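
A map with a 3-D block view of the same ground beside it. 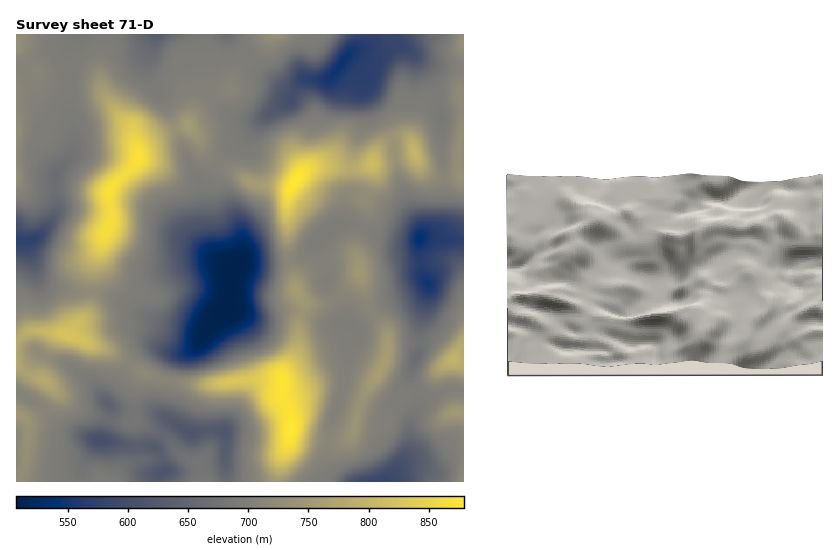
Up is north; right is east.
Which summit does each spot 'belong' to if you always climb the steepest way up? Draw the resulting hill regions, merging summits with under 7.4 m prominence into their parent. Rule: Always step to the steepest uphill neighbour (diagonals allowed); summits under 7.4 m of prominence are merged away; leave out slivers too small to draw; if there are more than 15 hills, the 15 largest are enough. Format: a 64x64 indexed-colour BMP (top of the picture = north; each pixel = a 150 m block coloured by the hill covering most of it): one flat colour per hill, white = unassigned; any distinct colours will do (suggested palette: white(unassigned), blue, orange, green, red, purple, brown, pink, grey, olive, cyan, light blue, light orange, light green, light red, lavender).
<image width="64" height="64" href="data:image/bmp;base64,Qk12CAAAAAAAAHYAAAAoAAAAQAAAAEAAAAABAAQAAAAAAAAIAAATCwAAEwsAABAAAAAAAAAA////ALR3HwAOf/8ALKAsACgn1gC9Z5QAS1aMAMJ34wB/f38AIr28AM++FwDox64AeLv/AIrfmACWmP8A1bDFAO7u7u7gAAAAAAAAAAAAACIiIiIiIiIiREREQAAAAAAA7u7u7uAAAAAAAAAAAAAAIiIiIiIiIiREREREAAAAAADu7u7u7gAAAAAAAAAAAAAiIiIiIiIiRERERERAAAAAAO7u7u7uAAAAAAAAAAAAACIiIiIiIiJEREREREQAAAAA7u7u7u7gAAAAAAAAAAAAIiIiIiIiIkRERERERAAAAADu7u7u7uAAAiIiAAAAAAAiIiIiIiIiREREREREAAAAAO7u7u7u//IiIiIgAAAAACIiIiIiIiIkREREREQAAAAA7u7u7///8iIiIiAAIiICIiIiIiIiIiRERERERAAAAADu7u7////yIiIiIiIiIiIiIiIiIiIiJEREREREAAAAAO7u7/////IiIiIiIiIiIiIiIiIiIiIkRERERERAAAAA7u7//////wAAAAIiIiIiIiIiIiIiIiJEREREREAAAADu7//////wAAAAAiIiIiIiIiIiIiIiIkRERERESZAAAO///////1AAAAACIiIiIiIiIiIiIiIiRERERERJmQAA///////1VQAAAAIiIiIiIiIiIiIiIiIkREREREmZmZlf/////1VVUAAAAiIiIiIiIiIiIiIiIiREREREmZmZmV/////1VVVQAAAAIiIiIiIiIiIiIiIiJERERESZmZmZVf///1VVVVUAAAAiIiIiIiIiIiIiIiIkREREREmZmZlVX/VVVVVVVVAAAAIiIiIiIiIiIiIiIiRERERESZmZmVVVVVVVVVVVVQAABSIiIiIiIiIiIiIiIkRERERJmZmZVVVVVVVVVVVVVVVVVSIiIiIiIiIiIiIiRERERESZmZlVVVVVVVVVVVVVVVVVUiIiIiIiIiIiIiIkRERERJmZmVVVVVVVVVVVVVVVVVUSIiIiIiIiIiIiIkREREREmZmZVVVVVVVVVVVVVVEREREiIiIiIiIiIiIohERERESZmZlVVVVVVVVVVVVRERERESIiIiIiIiIszMiIRERERJmZmVVVVVVVVVVVURERERERESzMzMzMzMzMyIiEREREmZmZVVVVVVVVVVURERERERERzMzMzMzMzMyIiIiERESZmZlVVVVVVVVVEREREREREREczMzMzMzMzIiIiIiEREmZmVVVVRERERERERERERERERzMzMzMzMzIiIiIiIiISZmZVVURERERERERERERERERHMzMzMzMzIiIiIiIiIiJmZlVUREREREREREREREREREczMzMzMzMiIiIiIiIiJmZmVVRERERERERERERERERERzMzMzMzMyIiIiIiIiImZmZVRERERERERERERERERETMzMzPMzMzIiIiIiIiIiZmZlVERERERERERERERERETMzMzMzMzzMiIiIiIiIiJmZmVURERERERERERERERERMzMzMzMzM8iIiIiIiIiImZmZuxERERERERERERERERMzMzMzMzMzOIiIiIiIiqiZmZm7uxEREREREREREREREzMzMzMzMzMziIiIiqqqqgAAALu7ERERERERERERERETMzMzMzMzMzM4iIqqqqqqZgAAu7uxERERERERERERERMzMzMzMzMzMzM6qqqqqqZmYAC7u7sREREREREREREREzMzMzMzMzMzMzqqqqqqpmZgALu7uxERERERERERERETMzMzMzMzMzMzOqqqqqpmZmAAu7u7ERERERERERERERMzMzMzMzMzMzM6qqqqqmZmYAC7u7sREREREREREREREzMzMzMzMzMzMzOqqqqmZmZgALu7uxERERERERERERFzMzMzMzMzMzMzM6qqqqZmZmAAu7u7EREREREREREREXczMzMzMzMzMzMzqqqqpmZmYAC7u7AREREREREREREXdzMzMzMzMzMzMzOqqqqmZmZgALu7AAERERERERERERd3czMzMzMzMzMzM6qqqmZmZmAAuwAAABERERERERERd3dzMzMzMzMzMzMzqqqqZmZmYAAAAAAAERERERERERF3d3czMzMzMzMzMzOqqqpmZmZgAAAAAAAREREREREREXd3d3czMzMzMzMzMzqqqmZmZmAAAAAAABEREREREREXd3d3d3MzMzMzMzMzOqqqZmZmYAAAAAAAERERERERERd3d3d3dzMzMzMzMzM6qqZmZmZgAAAAAAARERERERERd3d3d3d3czMzMzMzMzOqpmZmZmAAAAALuxERERERERF3d3d3IiIiMzMzMzMzM6pmZmZmYAAAC7u7EREREREREXd3d3IiIiIjMzMzMzMzpmZmZmZgALu7u7sREREREREXd3d3IiIiIiIjMzMzMzqmZmZmZgAAu7u7uxEREREREXd3d3IiIiIiIiIzMzMzOmZmZmZmAAC7u7u7ERERERERd3d3ciIiIiIi3TMzMzMzZmZmZmYAALu7u7sRERERERd3d3ciIiIiIi3d0zMzMzNmZmZmZgAAu7u7uxERERERF3d3dyIiIiIt3d3d3d0zNmZmZmZgAAALu7uxEREREREXd3d3IiIiIt3d3d3d3TNmZmZmZgAAAAALu7ERERERERd3d3ciIiIt3d3d3d3d1mZmZmZgAAAAAAC7uxERERERF3d3dyIiIt3d3d3d3d3dZmAGZgAAAAAAAAALERERERERd3d3IiIt3d3d3d3d3d3dAAAAAAAAAAAAAAABERERERF3d3ciIi3d3d3d3d3d3d3QAAAAAAAA"/>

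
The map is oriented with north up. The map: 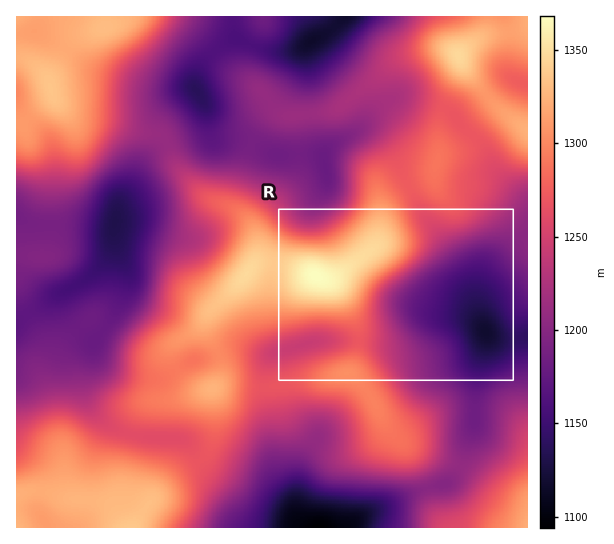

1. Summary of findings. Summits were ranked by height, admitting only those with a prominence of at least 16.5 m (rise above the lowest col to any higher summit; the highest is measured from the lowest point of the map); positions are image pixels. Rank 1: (315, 275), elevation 1368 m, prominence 274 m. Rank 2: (458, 55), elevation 1347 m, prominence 76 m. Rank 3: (51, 90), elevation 1335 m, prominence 125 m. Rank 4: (213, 389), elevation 1325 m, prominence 24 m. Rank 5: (347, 373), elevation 1304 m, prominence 34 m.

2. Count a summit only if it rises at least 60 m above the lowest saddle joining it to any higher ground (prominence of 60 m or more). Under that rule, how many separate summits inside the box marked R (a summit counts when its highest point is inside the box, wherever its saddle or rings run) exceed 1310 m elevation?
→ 1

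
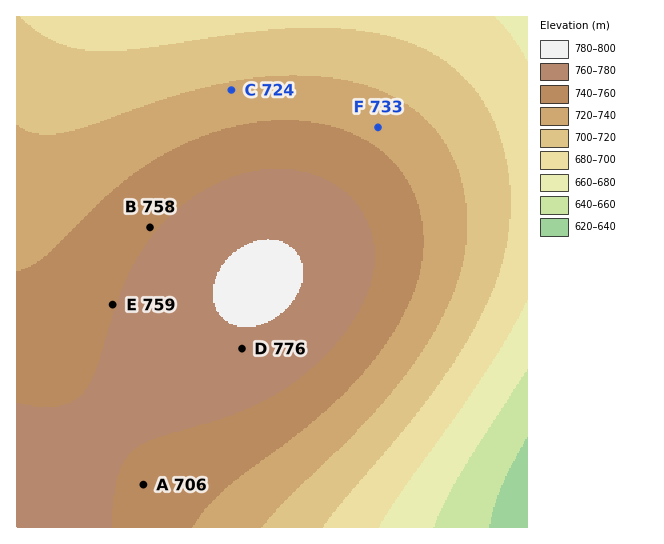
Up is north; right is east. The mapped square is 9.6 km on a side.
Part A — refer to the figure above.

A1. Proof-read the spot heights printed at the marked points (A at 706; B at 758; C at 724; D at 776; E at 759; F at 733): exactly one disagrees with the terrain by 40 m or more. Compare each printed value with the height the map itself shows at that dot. A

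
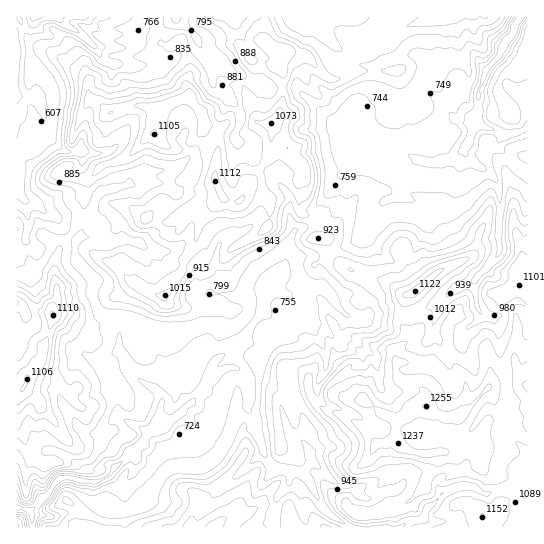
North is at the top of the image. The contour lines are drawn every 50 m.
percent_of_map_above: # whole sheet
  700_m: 92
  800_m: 67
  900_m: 43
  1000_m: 23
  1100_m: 9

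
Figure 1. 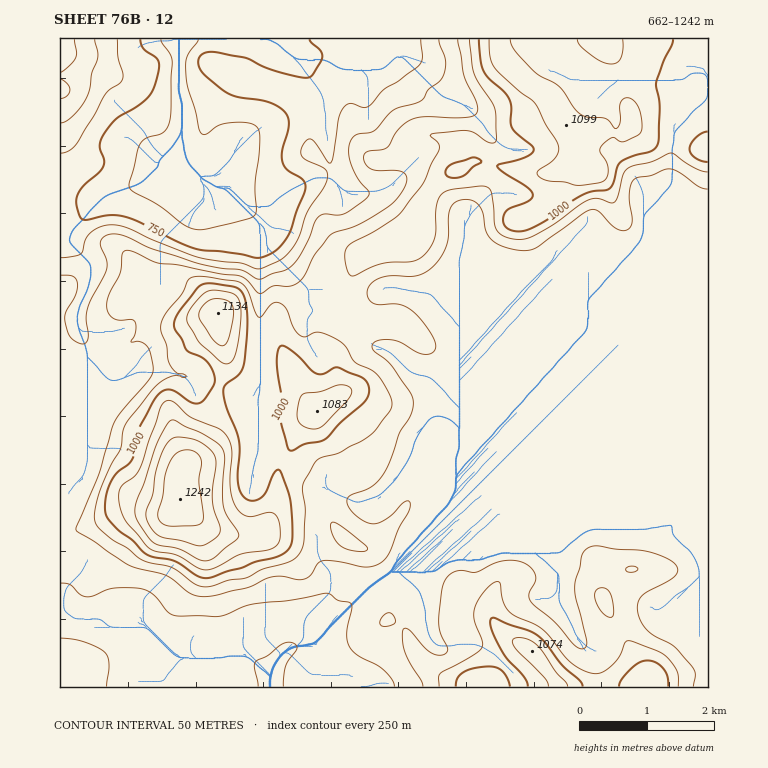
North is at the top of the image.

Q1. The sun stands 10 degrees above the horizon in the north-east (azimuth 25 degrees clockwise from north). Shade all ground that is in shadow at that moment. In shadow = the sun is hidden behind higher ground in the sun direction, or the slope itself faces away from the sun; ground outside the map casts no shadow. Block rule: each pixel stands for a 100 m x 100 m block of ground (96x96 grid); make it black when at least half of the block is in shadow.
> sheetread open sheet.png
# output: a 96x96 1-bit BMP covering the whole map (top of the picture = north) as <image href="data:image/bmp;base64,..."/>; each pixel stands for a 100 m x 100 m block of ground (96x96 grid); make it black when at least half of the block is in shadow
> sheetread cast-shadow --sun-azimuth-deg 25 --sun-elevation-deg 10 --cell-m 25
<image width="96" height="96" href="data:image/bmp;base64,Qk2+BAAAAAAAAD4AAAAoAAAAYAAAAGAAAAABAAEAAAAAAIAEAAATCwAAEwsAAAIAAAAAAAAA////AAAAAAAAAAAAAAAAAA4AAAAAAAAAAAAMAB8AAAAAAAAAAAAIAD4AAAAAAAAAAAAAAD4AAAAAAAAAAAAAAHwAAAAAH4AAAAAAAPAAAAAD/8AAAAAAA+AAAAAD/+AAAAAAA4AAAAAD//gAAAAAAwAAAAAH///AAAAAAAAAAAAH///wAAAAAAAAAAAH///4AAAAAAAAAAAH///8AAAAAAAAAAAH///+AAAAAAAAAAAH////oAAAAAAAAAAH////4HAAAAAAAAAP////wPwAAAAAAAAP////wP4AAAAAAAAf////wP4AAAAAAAAf//w/wPgAAAAAAAAf//g/AOAAAAAAAAAP//AAAAAAAAAAAAAP/+AAAAAAAAAAAAAP/8AAAAAAAAAAAAAH/wAAAAAAAAAAAAAB8AAAAAAAAAAAAAAAAAAAAAAAAAAAAAAAAAAAAAAAAAAAAAAAAAAAAAAAAAAAAAAAAAAAAAAAAAAAAAAAAAAAAAAAAAAAAAAAAAAAAAAAAAAAAAAAAAAAAAAAAAAAAAAAAAAAAAAAAAAAAAAAAAAAAAAAAAAAAAAAAAAADgAAAAAAAAAAAAAAHgAAAAAAAAAAAAAAHgAAAAAAAAAAAAAAHAAAAAAAAAAAAAAAAAAAAAAAAAAAAAAAAAAAAAAAAAAAAAAAAAAAAAAAAAAAAAAAAAAAAAAAAAAAAAAAAAAAAAAAAAAAABwAAAAAAAAAAAAAAD8AAAAAAAAAAAAAAH+AAAAAAAAAAAAAAH+AAAAAAAAAAAAAAH+AAAAAAAAAAAAAAH8AAAAAAAAAAAAAAf8AAAAAAAAAAAAAAf4AAAAAAAAAAAAAAPwAAAAAAAAAAAAAADwAAAAAAAAAAAAAAAgAAAAAAAAAAAAAAAAAAAAAAAAAAAAAAAAAAAAAAAAAAAAAAAAAAAAAAAAAAAAAAAAAAAAAAAAAAAAAAAAAAAHAAAAAAAAAAAAAAAfwAIAAAAAAAAAAAAf4AeAAAAAAAAAAAAf4AfgAAAAAAAAAAAH4A/wAAAAAAAAAAAAAA/4AAAAAAAAAAAAAA/9wAAAAAAAAAAAAAf/4AAAAAAAAAAAAAf/+AAAAAAAAAAAAAf//wAAAAAAAAAAAAQD/wAAAAAAAAAAANwA/wAAAAAAAAAAAfwAfwBgAAAAAAAAA/gAPwDwAAAAAAAAA/D8PgD4AAAAAMDwAfP8Hjj4AAAAAeD8AAfwCHn8AAAAAODwAAAAAH/8AAAAAEDgAAAAAH/8AAAAAAAAAAAAAH/8AAAAAAAAAAACABgAAAAAAAAAAAAHgAAAAAAAAAAAAAAHgAAAAAAAAAAAAAAHAAAAAAAAAAAAAAwGAAAAAAAABAAAAD8GAAAAAAAAfgAAAH+AAAAAAAAD/AAAAH/AAAAAAAADAAAAAH/gAAAAAAAAAAAAAH/gAAAAAAAAAAAAAH/AAAAAAAAAAAAAAH+AAAAAAAAAAAAAAH8AAAAAAAAAAAAAAHwAAAAAAAAAAAAAAHgAAAAAAAAAAAAAAHgAAAAAAAAAAAAAAAAAAAAA="/>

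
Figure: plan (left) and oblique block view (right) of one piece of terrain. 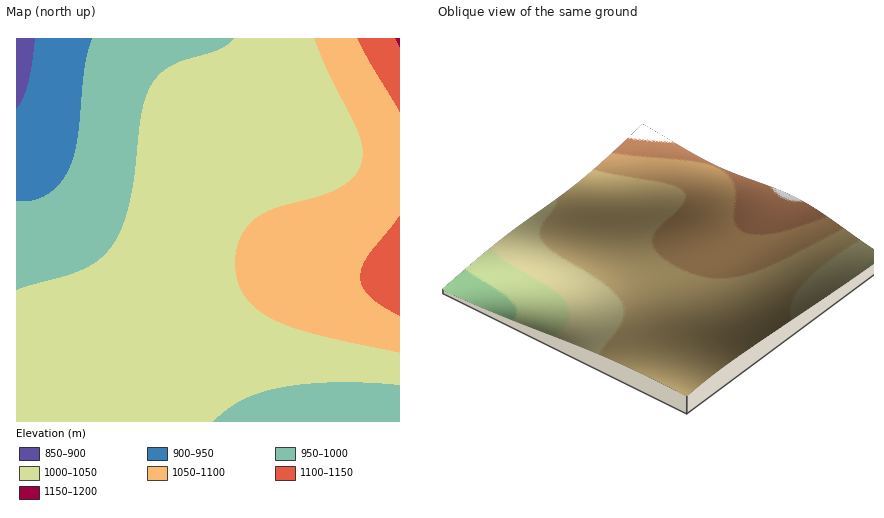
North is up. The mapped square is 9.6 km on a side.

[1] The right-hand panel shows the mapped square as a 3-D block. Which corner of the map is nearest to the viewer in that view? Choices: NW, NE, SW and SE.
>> SW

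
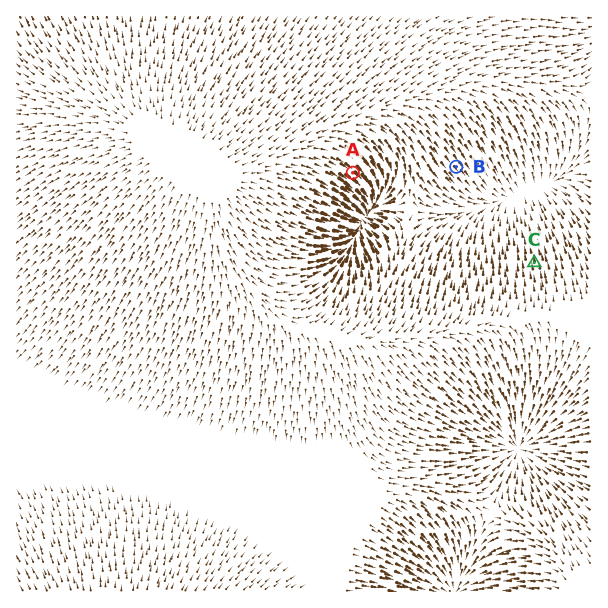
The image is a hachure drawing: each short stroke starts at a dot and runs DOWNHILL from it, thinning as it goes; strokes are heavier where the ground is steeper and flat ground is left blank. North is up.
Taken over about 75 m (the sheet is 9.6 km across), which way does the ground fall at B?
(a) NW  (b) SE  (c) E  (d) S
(b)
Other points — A SE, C N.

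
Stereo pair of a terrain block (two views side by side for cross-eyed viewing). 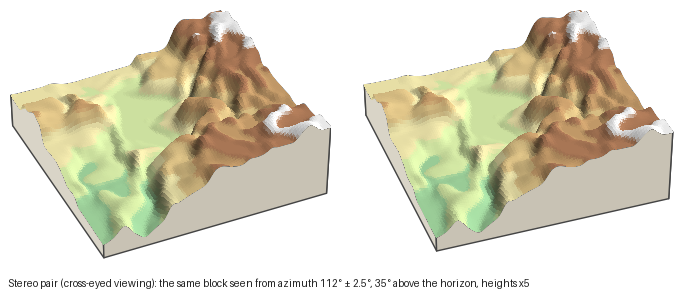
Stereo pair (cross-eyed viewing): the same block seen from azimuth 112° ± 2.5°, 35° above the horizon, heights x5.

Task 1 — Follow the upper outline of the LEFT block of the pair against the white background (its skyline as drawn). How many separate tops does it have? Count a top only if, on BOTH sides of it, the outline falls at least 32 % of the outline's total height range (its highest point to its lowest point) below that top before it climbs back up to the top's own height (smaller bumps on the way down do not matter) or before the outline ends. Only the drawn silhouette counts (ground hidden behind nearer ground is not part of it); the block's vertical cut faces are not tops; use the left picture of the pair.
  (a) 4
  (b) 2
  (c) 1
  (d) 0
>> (c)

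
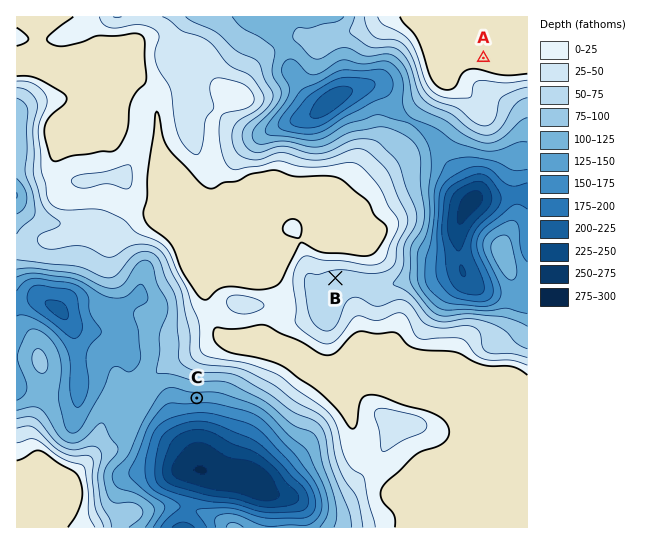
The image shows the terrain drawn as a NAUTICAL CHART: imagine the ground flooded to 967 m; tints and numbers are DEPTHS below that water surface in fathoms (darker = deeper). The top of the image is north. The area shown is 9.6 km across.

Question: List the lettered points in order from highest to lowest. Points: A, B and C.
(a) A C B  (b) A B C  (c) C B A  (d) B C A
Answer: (b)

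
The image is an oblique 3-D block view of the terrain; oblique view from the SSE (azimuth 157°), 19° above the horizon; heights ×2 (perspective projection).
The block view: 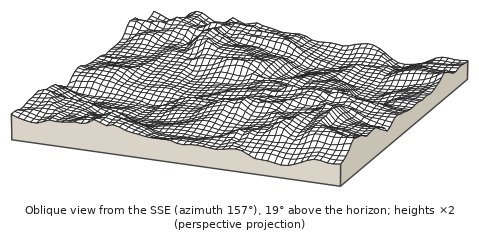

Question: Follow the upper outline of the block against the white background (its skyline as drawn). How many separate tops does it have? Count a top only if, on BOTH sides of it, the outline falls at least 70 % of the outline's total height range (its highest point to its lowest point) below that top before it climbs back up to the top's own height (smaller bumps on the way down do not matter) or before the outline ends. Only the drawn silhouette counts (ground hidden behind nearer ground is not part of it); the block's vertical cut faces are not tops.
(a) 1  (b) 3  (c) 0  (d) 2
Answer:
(c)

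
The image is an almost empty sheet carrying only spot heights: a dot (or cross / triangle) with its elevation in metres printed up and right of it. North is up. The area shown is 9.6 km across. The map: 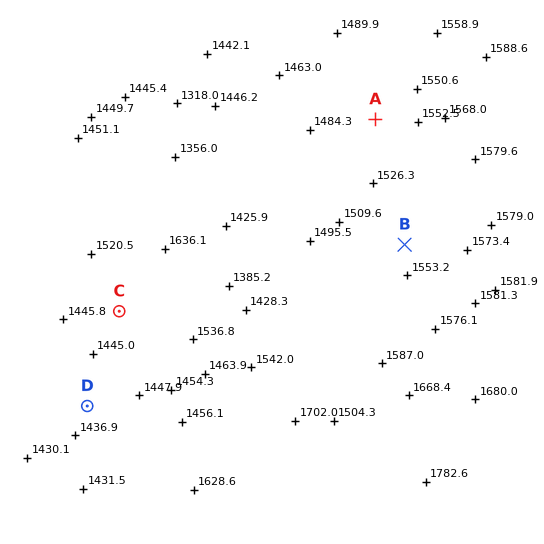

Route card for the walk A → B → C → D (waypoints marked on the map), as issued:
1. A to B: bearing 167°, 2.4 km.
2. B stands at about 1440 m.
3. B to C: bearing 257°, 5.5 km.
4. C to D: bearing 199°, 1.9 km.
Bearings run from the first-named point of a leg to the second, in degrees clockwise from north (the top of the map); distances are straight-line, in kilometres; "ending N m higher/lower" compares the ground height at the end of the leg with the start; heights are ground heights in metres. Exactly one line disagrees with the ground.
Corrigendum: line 2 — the height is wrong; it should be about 1550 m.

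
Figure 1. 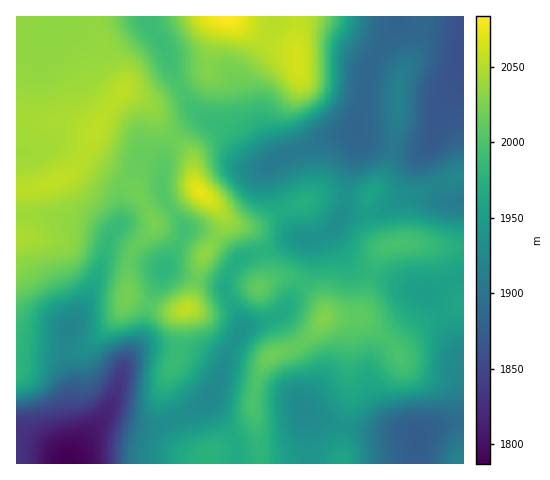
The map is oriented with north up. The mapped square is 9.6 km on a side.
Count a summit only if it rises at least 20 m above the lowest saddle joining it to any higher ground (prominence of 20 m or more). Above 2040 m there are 3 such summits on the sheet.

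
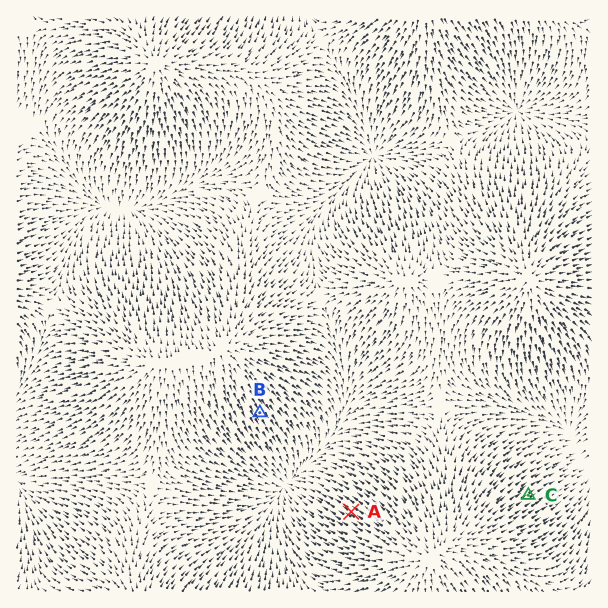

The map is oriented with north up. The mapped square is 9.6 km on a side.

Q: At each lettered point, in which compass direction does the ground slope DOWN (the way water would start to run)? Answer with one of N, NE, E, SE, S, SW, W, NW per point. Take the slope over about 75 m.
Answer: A NW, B SE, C NE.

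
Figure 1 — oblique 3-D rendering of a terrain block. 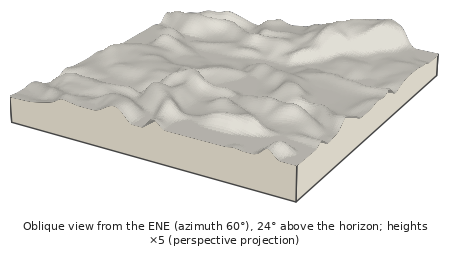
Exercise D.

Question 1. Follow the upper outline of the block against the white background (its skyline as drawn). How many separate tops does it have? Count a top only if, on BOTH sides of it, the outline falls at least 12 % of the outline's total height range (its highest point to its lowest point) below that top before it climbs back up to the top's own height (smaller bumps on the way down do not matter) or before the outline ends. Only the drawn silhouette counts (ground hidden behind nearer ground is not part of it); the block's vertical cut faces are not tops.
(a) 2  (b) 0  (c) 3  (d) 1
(d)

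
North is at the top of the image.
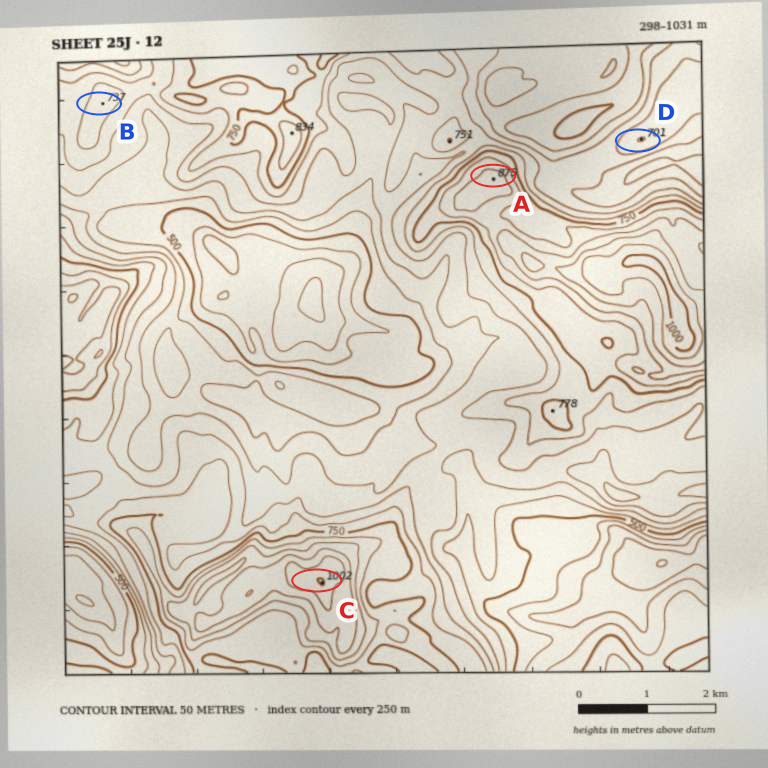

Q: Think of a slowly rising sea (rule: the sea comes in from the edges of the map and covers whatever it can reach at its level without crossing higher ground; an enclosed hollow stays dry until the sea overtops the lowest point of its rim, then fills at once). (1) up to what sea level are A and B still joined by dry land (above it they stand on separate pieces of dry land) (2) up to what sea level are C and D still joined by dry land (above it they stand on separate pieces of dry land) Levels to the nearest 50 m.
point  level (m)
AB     650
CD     600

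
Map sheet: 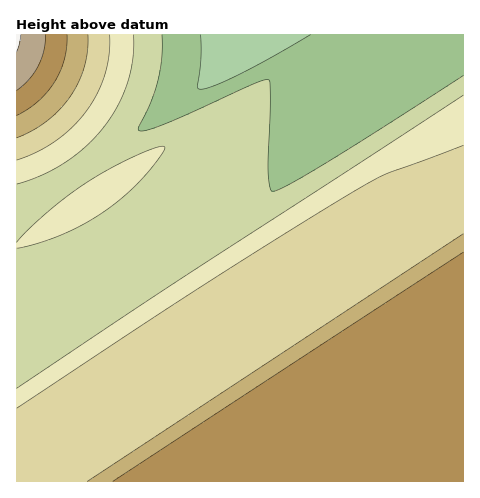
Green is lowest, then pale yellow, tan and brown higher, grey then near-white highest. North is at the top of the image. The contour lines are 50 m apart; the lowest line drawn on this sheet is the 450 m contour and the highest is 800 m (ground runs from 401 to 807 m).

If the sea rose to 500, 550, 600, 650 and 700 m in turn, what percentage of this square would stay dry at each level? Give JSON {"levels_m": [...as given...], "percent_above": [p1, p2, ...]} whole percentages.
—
{"levels_m": [500, 550, 600, 650, 700], "percent_above": [86, 63, 53, 26, 22]}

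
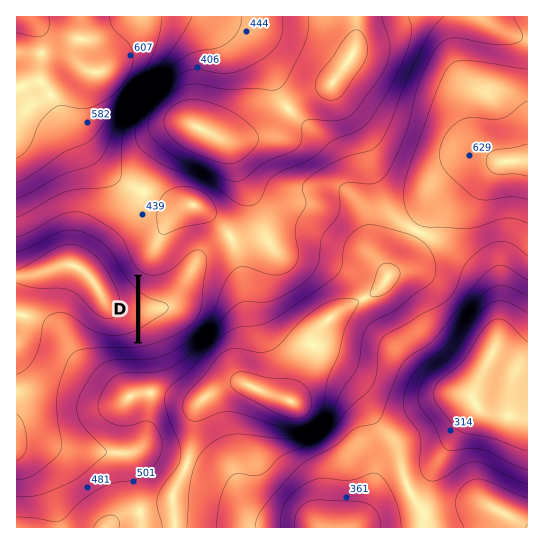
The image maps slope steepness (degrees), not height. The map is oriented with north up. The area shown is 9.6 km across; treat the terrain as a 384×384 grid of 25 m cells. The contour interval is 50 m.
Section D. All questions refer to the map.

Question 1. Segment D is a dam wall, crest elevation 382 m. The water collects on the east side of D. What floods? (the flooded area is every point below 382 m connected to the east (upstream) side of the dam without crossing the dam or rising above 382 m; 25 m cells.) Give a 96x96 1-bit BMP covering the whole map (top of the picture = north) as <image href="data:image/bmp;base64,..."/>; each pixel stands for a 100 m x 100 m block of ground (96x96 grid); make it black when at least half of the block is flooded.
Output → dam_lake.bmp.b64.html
<image width="96" height="96" href="data:image/bmp;base64,Qk2+BAAAAAAAAD4AAAAoAAAAYAAAAGAAAAABAAEAAAAAAIAEAAATCwAAEwsAAAIAAAAAAAAA////AAAAAAAAAAAAAAAAAAAAAAAAAAAAAAAAAAAAAAAAAAAAAAAAAAAAAAAAAAAAAAAAAAAAAAAAAAAAAAAAAAAAAAAAAAAAAAAAAAAAAAAAAAAAAAAAAAAAAAAAAAAAAAAAAAAAAAAAAAAAAAAAAAAAAAAAAAAAAAAAAAAAAAAAAAAAAAAAAAAAAAAAAAAAAAAAAAAAAAAAAAAAAAAAAAAAAAAAAAAAAAAAAAAAAAAAAAAAAAAAAAAAAAAAAAAAAAAAAAAAAAAAAAAAAAAAAAAAAAAAAAAAAAAAAAAAAAAAAAAAAAAAAAAAAAAAAAAAAAAAAAAAAAAAAAAAAAAAAAAAAAAAAAAAAAAAAAAAAAAAAAAAAAAAAAAAAAAAAAAAAAAAAAAAAAAAAAAAAAAAAAAAAAAAAAAAAAAAAAAAAAAAAAAAAAAAAAAAAAAAAAAAAAAAAAAAAAAAAAAAAAAAAAAAAAAAAAAAAAAAAAAAAAAAAAAAAAAAAAAAAAAAAAAAAAAAAAAAAAAAAAAAAAAAAAAAAAAAAAAAAAAAAAAAAAAAAAAAAAAAAAAAAAAAAAGAAAAAAAAAAAAAAAHwAAAAAAAAAAAAAAH8AAAAAAAAAAAAAAH/AAAAAAAAAAAAAAH/gAAAAAAAAAAAAAH/gAAAAAAAAAAAAAH/wAAAAAAAAAAAAAH/wAAAAAAAAAAAAAH/wAAAAAAAAAAAAAH/gAAAAAAAAAAAAAH/gAAAAAAAAAAAAAEPgAAAAAAAAAAAAAABAAAAAAAAAAAAAAAAAAAAAAAAAAAAAAAAAAAAAAAAAAAAAAAAAAAAAAAAAAAAAAAAAAAAAAAAAAAAAAAAAAAAAAAAAAAAAAAAAAAAAAAAAAAAAAAAAAAAAAAAAAAAAAAAAAAAAAAAAAAAAAAAAAAAAAAAAAAAAAAAAAAAAAAAAAAAAAAAAAAAAAAAAAAAAAAAAAAAAAAAAAAAAAAAAAAAAAAAAAAAAAAAAAAAAAAAAAAAAAAAAAAAAAAAAAAAAAAAAAAAAAAAAAAAAAAAAAAAAAAAAAAAAAAAAAAAAAAAAAAAAAAAAAAAAAAAAAAAAAAAAAAAAAAAAAAAAAAAAAAAAAAAAAAAAAAAAAAAAAAAAAAAAAAAAAAAAAAAAAAAAAAAAAAAAAAAAAAAAAAAAAAAAAAAAAAAAAAAAAAAAAAAAAAAAAAAAAAAAAAAAAAAAAAAAAAAAAAAAAAAAAAAAAAAAAAAAAAAAAAAAAAAAAAAAAAAAAAAAAAAAAAAAAAAAAAAAAAAAAAAAAAAAAAAAAAAAAAAAAAAAAAAAAAAAAAAAAAAAAAAAAAAAAAAAAAAAAAAAAAAAAAAAAAAAAAAAAAAAAAAAAAAAAAAAAAAAAAAAAAAAAAAAAAAAAAAAAAAAAAAAAAAAAAAAAAAAAAAAAAAAAAAAAAAAAAAAAAAAAAAAAAAAAAAAAAAAAAAAAAAAAAAAAAAAAAAAAAAAAAAAAAAAAAAAAAAAAAAAAAAAAAAAAAAAAAAAAAAAAAAAAAAAAAAAAAAAAAAAAA="/>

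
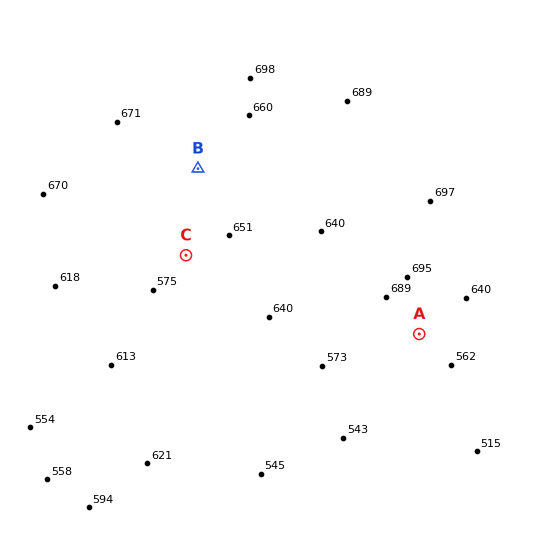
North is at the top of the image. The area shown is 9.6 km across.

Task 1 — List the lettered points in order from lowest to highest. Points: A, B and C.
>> A C B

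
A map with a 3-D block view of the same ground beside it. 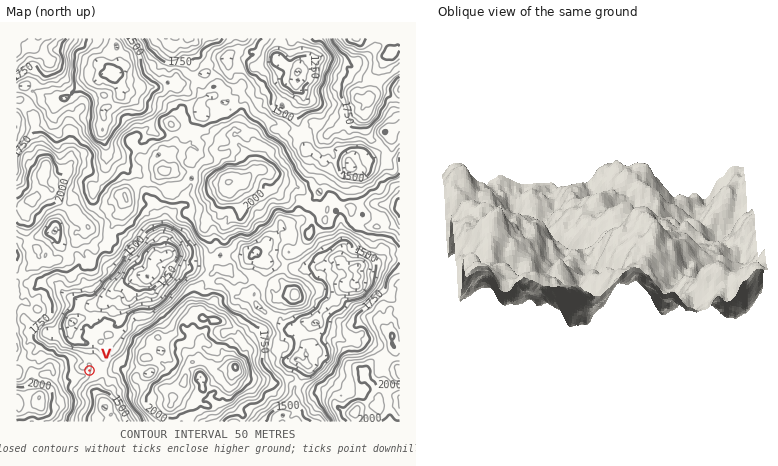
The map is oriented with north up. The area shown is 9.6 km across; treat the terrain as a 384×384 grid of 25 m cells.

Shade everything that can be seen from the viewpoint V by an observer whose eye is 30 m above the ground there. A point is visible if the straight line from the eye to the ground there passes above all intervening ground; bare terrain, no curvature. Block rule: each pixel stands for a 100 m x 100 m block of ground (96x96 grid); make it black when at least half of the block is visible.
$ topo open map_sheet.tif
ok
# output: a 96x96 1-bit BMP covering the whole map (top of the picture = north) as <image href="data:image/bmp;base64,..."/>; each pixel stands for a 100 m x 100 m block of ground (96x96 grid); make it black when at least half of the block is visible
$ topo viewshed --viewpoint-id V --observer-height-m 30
<image width="96" height="96" href="data:image/bmp;base64,Qk2+BAAAAAAAAD4AAAAoAAAAYAAAAGAAAAABAAEAAAAAAIAEAAATCwAAEwsAAAIAAAAAAAAA////AAAAAAAAAB5/wAAAAAAAAAAAAB//gAAAAAAAAAAAAB//gAAAAAAAAAABhhD/hAAAAAAAAAAB3/D/jAAAAAAAAAAD//D/xgAAAAAAAAAD/gD/zAAAAAAAAAAD/AD/8AAAAAAAAAAD+AJ/8AAAAAAAAAAG+AZ8GAAAAAAAAAAAfBf8AAAAAAAAAAAAOf/8AEAAAAAAAAAAf//8AMAAAAAAAAAAf//+AMAAAAAAAAAAf/+fAGAAAAAAAAAAH9/PADAAAAAAAAAAARH/AAAAAAAAAAAAAAH+AAAAAAAAAAAAAAH+AAAAAAAAAAAAAAf/gAAAAAAAAAAAAB//wAAAAAAAAAAAAH/8gAAAAAAAAAAAAD44AAAAAAAAAAAAAPw+AAAAAAAAAAAH4DIcAAAAAAAAAAAP8DAcAAAAAAAAAACH+TAcAAAAAAAAAACH/8AAAAAAAAAAAACD/8AAAAAAAAAAAAAA/8AAAAAAAAAAAAAAR/AAAAAAAAAAAAAA3/gAAAAAAAAAAAAA//wAAAAAAAAAAAAAf/4AACAAAAAAAAAAf/4AAAAAAAAAAAAA//+AAAAAAAAAAAAD///AAAAAAAAAAAAf//ngAAAAAAAAAAAf//ngAAMAAAAAAAAH///wAA+AAAAAAAAAP8/8AB8AAAAAAAAAAY/+AA+AAAAAAAAAA5//AB/AAAAAAAAAA/b/gH+4AAAAAAAAA+T/4/+4AAAAAAAAAfSf//+4AAAAAAAAA/g////74AAAAAAAAHg///9/8AAAAABwAGD///9/wAAAAAD4AAD///9/wAAAAAB8AAH7//5/gAAAAAB+DAH///5nAAAAAAAeCAIvv8//gAAAAAAf8AJ5/8//ABAAAAA/8AH4P8//ADgAAAAP8AHQP///gDAAAAAA8ADgP//+wAAAAAAA8AAAfn/44AAAAAABEAAA/H/wwAAAAAADGAAA/n/wAAAAAAADGAAAf8ewAAAAAAADCAAAf88AAAAAAAAAAAAAfAQAAAAAAAAAAAAAYAAAAAAAAAAAAAAAAAAAAAAAAAAAAAAAAAAAAAAAAAAAAAAAAAAAAAAAAAAAAAAAAAAAAAAAAAAAAAAAAAAAAAAAAAAAAAAAAAAAAAAAAAAAAAAAAAAAAAAAAAAAAAAAAAAAAAAAAAAAAAAAAAAAAAAAAAAAAAAAAAAAAAAAAAAAAAAAAAAAAAAAAAAAAAAAAAAAAAAAAAAAAAAAAAAAAAAAAAAAAAAAAAAAAAAAAAAAAAAAAAAAAAAAAAAAAAAAAAAAAAAAAAAAAAAAAAAAAAAAAAAAAAAAAAAAAAAAAAAAAAAAAAAAAAAAAAAAAAAAAAAAAAAAAAAAAAAAAAAAAAAAAAAAAAAAAAAAAAAAAAAAAAAAAAAAAAAAAAAAAAAAAAAAAAAAAAAAAAAAAAAAAAAAAAAAAAAAAAAAAAAAAAAAAAAAAAAAAAAAAAAAAAAAAAAAAAAAAAAAAAAAAAAAAAAAAAAAAAAAAAAAAAAAAAAAAAAAAAAAAAAAAAAAAAAAAAAAAAAAAAA="/>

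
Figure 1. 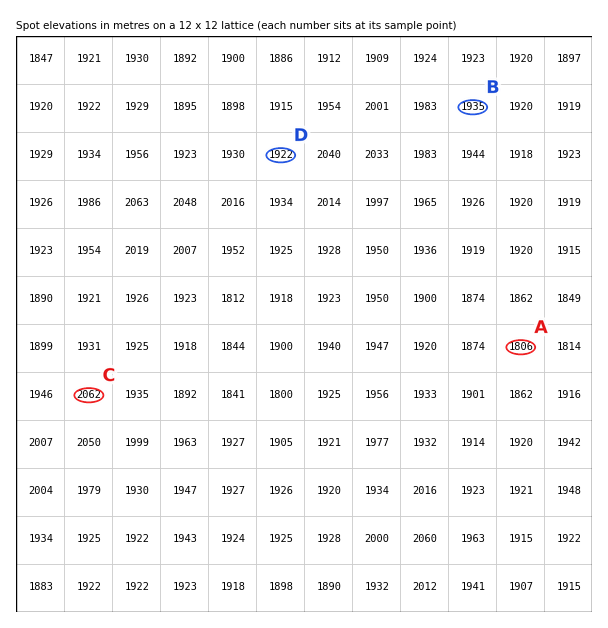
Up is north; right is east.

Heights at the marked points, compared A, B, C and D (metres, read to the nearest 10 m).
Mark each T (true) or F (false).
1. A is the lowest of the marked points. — T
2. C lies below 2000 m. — F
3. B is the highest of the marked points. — F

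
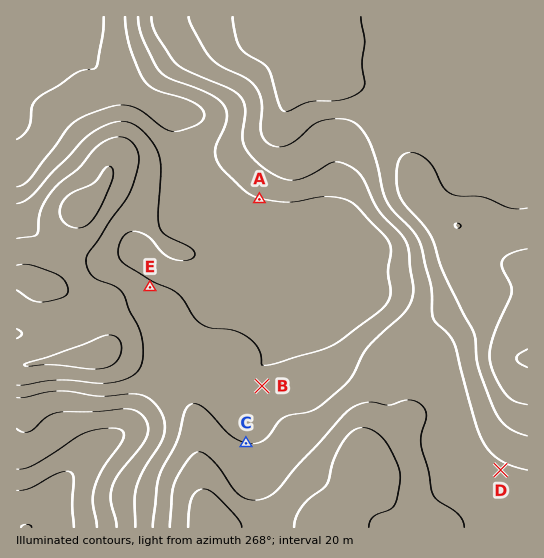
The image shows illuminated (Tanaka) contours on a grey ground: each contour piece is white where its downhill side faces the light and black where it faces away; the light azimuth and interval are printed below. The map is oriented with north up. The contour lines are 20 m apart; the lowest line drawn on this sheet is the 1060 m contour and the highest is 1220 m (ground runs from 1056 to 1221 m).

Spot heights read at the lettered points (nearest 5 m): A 1120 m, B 1125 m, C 1140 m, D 1155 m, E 1125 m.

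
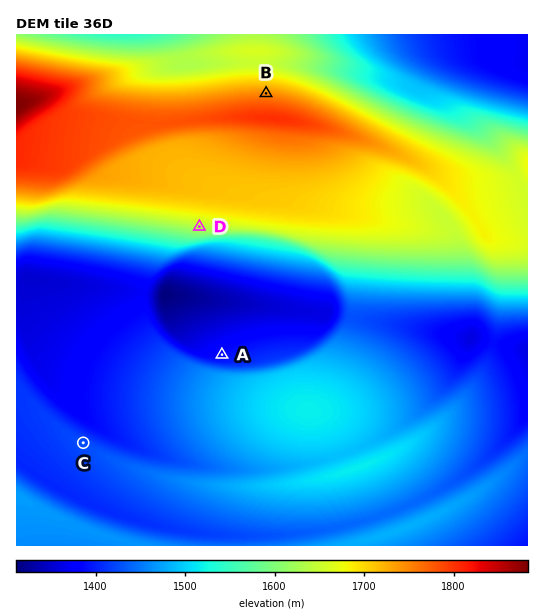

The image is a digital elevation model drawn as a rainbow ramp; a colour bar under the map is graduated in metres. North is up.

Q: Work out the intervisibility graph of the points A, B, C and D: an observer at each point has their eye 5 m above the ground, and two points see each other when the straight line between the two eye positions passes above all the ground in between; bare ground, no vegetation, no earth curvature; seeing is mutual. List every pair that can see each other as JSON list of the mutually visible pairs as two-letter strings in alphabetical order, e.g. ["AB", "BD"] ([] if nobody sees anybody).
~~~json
["AD", "CD"]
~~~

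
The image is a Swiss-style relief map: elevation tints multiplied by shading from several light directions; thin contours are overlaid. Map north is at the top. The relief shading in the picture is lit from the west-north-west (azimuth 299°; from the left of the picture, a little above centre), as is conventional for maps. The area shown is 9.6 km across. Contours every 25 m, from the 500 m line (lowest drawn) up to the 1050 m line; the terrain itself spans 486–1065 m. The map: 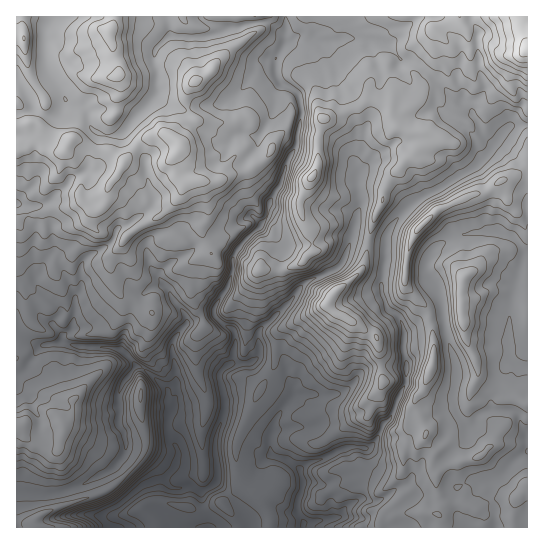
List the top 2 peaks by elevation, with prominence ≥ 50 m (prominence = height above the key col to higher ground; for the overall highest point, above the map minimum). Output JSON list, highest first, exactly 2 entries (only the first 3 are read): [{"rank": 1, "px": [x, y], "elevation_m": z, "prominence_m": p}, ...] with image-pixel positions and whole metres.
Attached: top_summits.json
[{"rank": 1, "px": [109, 30], "elevation_m": 993, "prominence_m": 193}, {"rank": 2, "px": [179, 143], "elevation_m": 972, "prominence_m": 81}]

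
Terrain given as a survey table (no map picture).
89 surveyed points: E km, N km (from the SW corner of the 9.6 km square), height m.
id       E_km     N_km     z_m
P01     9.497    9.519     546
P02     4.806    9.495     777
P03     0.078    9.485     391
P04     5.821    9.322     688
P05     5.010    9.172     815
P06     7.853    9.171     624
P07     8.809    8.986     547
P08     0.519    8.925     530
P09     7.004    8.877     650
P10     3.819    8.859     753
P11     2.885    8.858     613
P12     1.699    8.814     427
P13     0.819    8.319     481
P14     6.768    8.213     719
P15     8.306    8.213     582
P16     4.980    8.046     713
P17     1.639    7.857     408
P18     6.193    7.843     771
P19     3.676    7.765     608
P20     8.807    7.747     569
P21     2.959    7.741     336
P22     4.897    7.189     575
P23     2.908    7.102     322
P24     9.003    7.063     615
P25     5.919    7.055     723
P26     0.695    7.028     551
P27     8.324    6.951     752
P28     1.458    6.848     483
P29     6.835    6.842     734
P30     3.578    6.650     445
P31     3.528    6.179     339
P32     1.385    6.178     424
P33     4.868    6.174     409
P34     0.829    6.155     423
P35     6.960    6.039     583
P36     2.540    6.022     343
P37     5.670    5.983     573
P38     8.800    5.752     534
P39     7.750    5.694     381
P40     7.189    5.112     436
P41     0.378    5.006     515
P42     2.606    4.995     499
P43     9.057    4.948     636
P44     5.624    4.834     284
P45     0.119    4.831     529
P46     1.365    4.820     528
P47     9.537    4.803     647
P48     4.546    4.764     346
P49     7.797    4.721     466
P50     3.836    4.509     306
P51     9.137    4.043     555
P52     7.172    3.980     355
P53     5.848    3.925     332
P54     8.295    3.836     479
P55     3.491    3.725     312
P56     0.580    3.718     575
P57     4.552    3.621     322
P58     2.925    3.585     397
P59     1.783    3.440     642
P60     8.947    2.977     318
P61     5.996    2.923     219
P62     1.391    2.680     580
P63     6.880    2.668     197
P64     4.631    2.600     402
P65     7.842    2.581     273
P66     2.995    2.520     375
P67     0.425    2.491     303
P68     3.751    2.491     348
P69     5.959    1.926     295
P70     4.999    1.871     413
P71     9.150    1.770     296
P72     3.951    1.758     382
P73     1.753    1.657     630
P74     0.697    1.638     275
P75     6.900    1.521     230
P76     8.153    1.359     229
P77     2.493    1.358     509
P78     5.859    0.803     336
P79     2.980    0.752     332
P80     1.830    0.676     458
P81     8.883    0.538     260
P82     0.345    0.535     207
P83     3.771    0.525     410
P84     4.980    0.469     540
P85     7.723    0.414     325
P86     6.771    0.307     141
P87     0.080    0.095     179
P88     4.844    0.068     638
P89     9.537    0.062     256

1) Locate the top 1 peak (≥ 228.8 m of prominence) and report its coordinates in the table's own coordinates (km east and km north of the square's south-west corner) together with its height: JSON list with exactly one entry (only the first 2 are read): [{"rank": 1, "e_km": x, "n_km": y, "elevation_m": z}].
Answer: [{"rank": 1, "e_km": 5.11, "n_km": 9.04, "elevation_m": 838}]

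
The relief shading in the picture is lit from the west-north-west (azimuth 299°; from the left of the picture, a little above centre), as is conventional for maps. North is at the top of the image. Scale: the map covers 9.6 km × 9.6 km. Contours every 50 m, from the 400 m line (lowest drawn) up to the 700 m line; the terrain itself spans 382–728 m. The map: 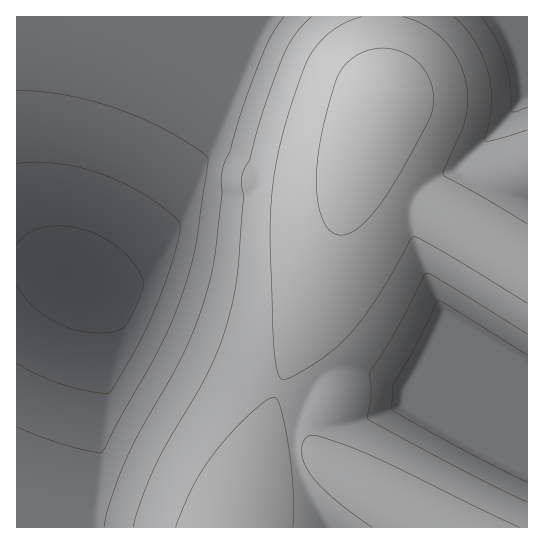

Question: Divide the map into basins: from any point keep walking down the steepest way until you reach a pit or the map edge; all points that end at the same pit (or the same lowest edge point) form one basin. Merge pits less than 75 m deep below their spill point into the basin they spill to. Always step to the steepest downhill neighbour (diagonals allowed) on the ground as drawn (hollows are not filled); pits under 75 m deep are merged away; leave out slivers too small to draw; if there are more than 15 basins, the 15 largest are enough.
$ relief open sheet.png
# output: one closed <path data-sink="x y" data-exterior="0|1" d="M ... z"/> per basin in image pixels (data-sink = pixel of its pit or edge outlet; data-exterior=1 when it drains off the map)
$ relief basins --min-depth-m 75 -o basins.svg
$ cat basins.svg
<path data-sink="78 279" data-exterior="0" d="M382 16l-366 1 1 511 218 0 2-2 14-55 25-78 41-90 34-118 17-50 16-37z"/><path data-sink="406 391" data-exterior="0" d="M365 145l-18 53-30 105-41 90-25 78-15 56 291 1 1-265-77-46-36-17-33-20-13-13-4-8z"/><path data-sink="527 17" data-exterior="1" d="M527 16l-144 0 1 82-19 48 0 13 4 8 13 13 33 20 55 28 56 35 2-1z"/>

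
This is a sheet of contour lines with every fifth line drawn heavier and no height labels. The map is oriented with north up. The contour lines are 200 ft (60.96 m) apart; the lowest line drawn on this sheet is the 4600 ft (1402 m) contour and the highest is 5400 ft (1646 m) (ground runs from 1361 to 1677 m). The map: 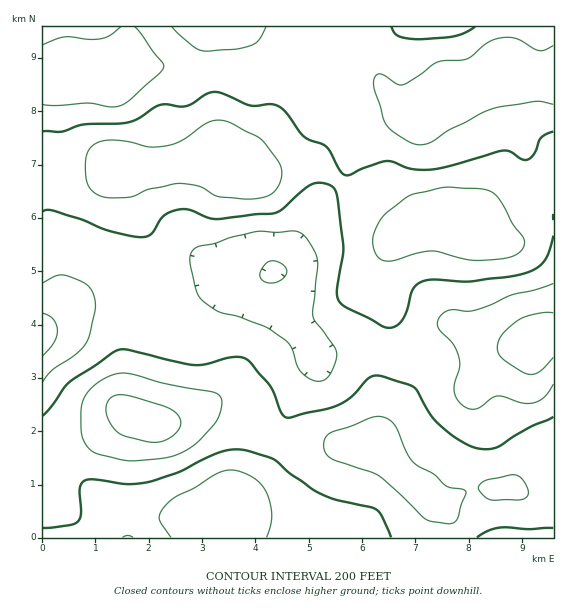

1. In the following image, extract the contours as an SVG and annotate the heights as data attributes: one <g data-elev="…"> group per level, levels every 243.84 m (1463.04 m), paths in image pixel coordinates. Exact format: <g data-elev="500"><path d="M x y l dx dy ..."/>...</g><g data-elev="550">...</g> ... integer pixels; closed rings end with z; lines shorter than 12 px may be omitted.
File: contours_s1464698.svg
<g data-elev="1463.04"><path d="M171 537l-12-18 2-7 5-7 9-8 20-9 20-13 8-4 8-1 10 2 11 5 8 6 6 8 4 10 2 14-1 10-4 12"/><path d="M553 384l-8 12-10 7-12 0-19-6-7-1-5 2-15 11-5 0-7-2-7-7-4-9 1-8 5-16-2-12-5-11-13-13-3-7 3-8 8-6 27 0 16-5 21-10 23-5 18-7"/><path d="M319 381l-10-2-8-7-4-6-4-15-4-7-17-13-8-5-24-9-21-5-18-13-5-9-6-26 0-8 4-7 5-3 16-3 16-6 26-6 20 1 18-1 10 5 9 15 4 10-5 50 0 6 21 30 3 6-2 10-5 12-5 4z"/><path d="M43 283l17-8 7 1 12 4 8 5 4 4 3 8 1 8-5 28-5 11-10 11-23 15-9 12"/><path d="M553 104l-17-3-43 7-44 22-18 12-14 3-15-8-15-12-4-6-10-36 2-7 5-2 17 10 7 0 16-9 16-12 7-2 24-2 20-16 12-5 9-1 8 1 19 11 5 2 5-1 8-4"/><path d="M43 45l22-8 24 2 14-1 8-3 10-8"/><path d="M135 27l28 36 1 4-4 6-29 26-8 6-8 2-26-4-32 3-14-1"/><path d="M266 27l-7 13-7 5-16 4-29 2-7-1-5-3-23-20"/></g>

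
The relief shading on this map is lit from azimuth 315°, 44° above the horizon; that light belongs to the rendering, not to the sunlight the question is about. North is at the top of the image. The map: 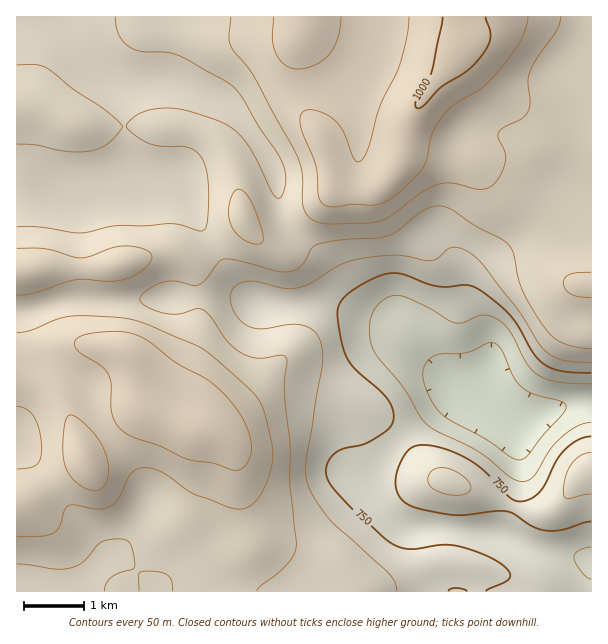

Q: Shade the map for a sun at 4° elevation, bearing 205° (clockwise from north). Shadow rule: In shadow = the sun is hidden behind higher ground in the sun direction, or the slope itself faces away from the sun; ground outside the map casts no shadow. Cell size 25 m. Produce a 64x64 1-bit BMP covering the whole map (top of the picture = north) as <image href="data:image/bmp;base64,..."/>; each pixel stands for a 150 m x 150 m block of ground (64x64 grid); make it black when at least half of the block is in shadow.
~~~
<image width="64" height="64" href="data:image/bmp;base64,Qk0+AgAAAAAAAD4AAAAoAAAAQAAAAEAAAAABAAEAAAAAAAACAAATCwAAEwsAAAIAAAAAAAAA////AAAAAAAAAAAAAAAAAAAAAAAB4AAAAAAAAAPgAAAAAAAAB/AP4AAAAAAP//+AAAAAAD///wAAAAAAP//+AAAAAAB/+BAAAAAAAP/wAAAAAAAB/+AAAAAAAAH/wAPA4AAAA/+AD8DgAAAD/4A/wOAAAAP+Af/AQEAAA/gD/+AA4AAP8Af/5wHAAD8AD//vAcAAfwAP//8BwAB/AA///wAAAP8AH//3AAAB/wA//+MAAAP/AP//wQAAA/8D//+AAAAH/gf//wAAAB/+D///AAAAf/wf//4AAAH//B/+HAAAD/////gAAID/////4AAA///////AAAD//////gAAAA/////wAAAAB////+AAAAAA///+AAAAAAAH//AAAAAAAAHggAAAAAD4AAAAAAAAA//8AAAAAAAA//8AAAAAAAD///AMAAAAAP//8BwAAAAAf//wPAAAAAB//+A8AAAAAD//wHwAAAAAH4eAfAAAAAAOAAB4AAAAAAAAAHgAAAAAAAAAeAAAAAAAAAB4AAAAAAAAAPAAAAAAAAAAwAAAAAAAAAGAAAAAAAAAAwAAAAAAA8AAAAAAAAAHwAAAAAAAAA/AAAAAAAAAB8AAAAAAAAABAAAAAAAAAAAAAAAAAAAAAAAAAAAAAAAAAAAAAAAAAAAAAAAAAAAAAAAAAAAAAAAAAAAAAAAAAA=="/>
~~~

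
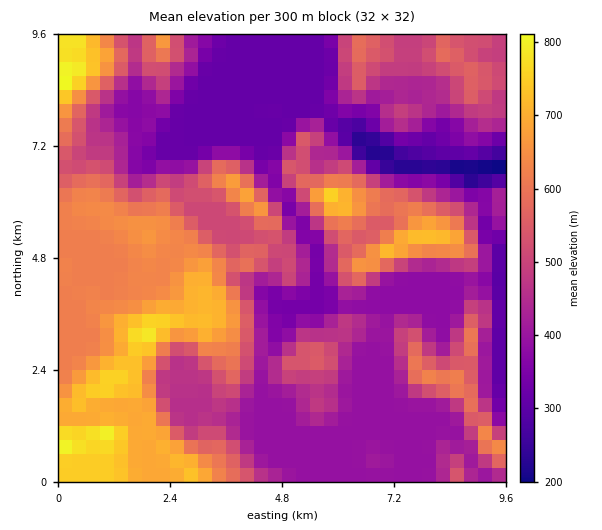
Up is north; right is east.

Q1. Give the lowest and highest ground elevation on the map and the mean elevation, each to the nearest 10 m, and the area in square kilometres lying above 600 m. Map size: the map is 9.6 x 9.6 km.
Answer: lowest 160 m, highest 840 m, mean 490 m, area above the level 25.1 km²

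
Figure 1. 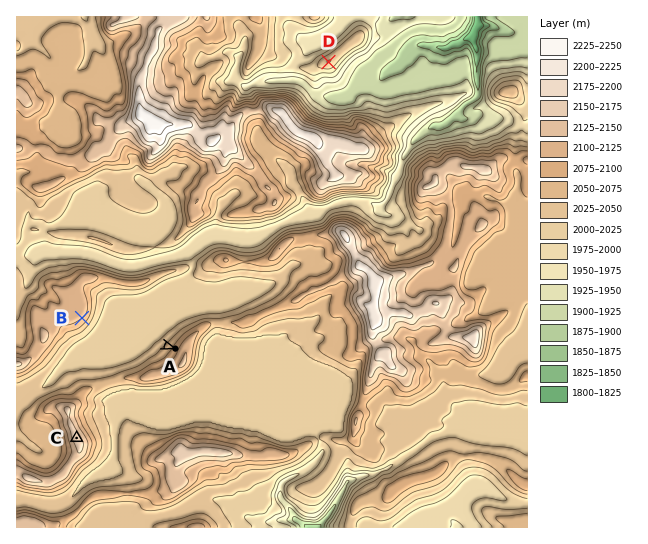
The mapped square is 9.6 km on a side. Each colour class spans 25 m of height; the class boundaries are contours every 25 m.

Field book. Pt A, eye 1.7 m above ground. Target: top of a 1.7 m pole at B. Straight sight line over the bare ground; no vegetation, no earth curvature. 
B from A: seen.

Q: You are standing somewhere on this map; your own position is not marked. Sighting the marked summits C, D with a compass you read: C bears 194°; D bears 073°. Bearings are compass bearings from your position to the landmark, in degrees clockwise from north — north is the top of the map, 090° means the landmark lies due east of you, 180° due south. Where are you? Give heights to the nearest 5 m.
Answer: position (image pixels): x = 157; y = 114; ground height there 2220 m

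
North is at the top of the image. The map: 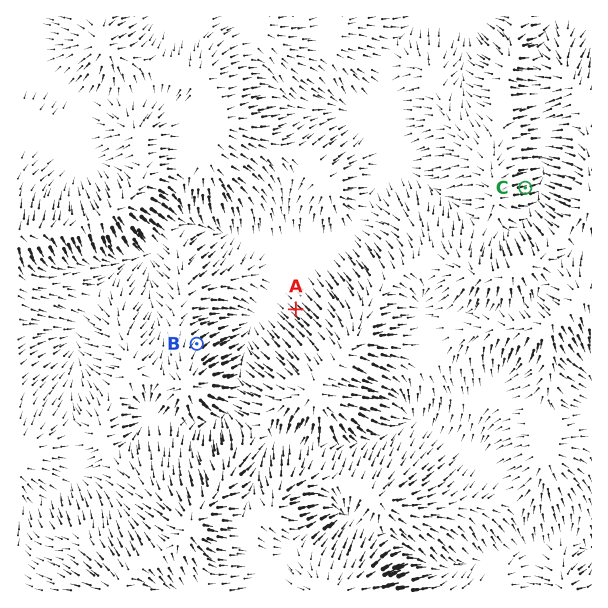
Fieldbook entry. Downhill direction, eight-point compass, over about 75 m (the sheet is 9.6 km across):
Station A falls NW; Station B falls NE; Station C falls E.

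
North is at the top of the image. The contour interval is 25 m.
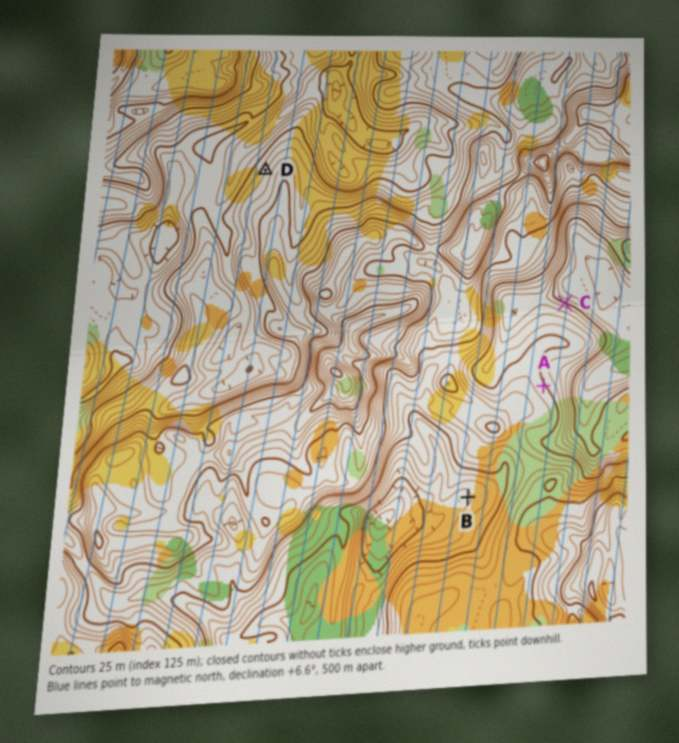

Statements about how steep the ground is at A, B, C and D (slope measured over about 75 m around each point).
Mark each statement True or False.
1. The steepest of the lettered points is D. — False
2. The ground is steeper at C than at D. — True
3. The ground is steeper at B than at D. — False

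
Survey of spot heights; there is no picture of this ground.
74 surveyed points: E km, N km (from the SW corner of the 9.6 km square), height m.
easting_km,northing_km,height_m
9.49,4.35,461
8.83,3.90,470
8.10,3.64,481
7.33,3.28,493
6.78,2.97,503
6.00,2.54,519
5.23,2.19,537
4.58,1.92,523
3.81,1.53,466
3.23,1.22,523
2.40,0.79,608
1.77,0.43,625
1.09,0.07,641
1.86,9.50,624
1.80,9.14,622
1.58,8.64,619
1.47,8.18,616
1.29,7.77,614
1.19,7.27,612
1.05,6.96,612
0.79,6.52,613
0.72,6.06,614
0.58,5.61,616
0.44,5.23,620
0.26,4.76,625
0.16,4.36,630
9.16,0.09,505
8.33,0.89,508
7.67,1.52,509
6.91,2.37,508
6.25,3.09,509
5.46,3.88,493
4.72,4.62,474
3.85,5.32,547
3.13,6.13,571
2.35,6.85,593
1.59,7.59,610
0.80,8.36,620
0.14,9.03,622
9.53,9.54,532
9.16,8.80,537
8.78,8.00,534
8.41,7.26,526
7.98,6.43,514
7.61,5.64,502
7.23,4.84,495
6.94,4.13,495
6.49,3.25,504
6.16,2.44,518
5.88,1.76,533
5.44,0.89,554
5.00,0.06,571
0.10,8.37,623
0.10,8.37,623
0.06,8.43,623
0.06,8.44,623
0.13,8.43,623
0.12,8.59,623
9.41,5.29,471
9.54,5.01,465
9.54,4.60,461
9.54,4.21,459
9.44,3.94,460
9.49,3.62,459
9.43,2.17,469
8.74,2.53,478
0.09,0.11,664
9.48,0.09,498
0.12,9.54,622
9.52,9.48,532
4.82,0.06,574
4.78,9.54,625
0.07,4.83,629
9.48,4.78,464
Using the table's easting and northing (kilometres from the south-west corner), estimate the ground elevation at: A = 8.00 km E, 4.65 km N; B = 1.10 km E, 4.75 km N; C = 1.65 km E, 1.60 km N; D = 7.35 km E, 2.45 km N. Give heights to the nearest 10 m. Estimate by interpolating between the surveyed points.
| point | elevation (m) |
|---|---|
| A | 480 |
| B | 610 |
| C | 620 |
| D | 500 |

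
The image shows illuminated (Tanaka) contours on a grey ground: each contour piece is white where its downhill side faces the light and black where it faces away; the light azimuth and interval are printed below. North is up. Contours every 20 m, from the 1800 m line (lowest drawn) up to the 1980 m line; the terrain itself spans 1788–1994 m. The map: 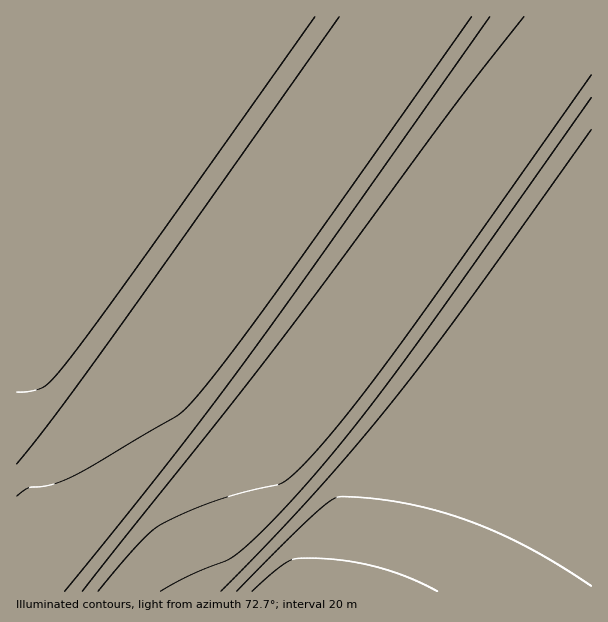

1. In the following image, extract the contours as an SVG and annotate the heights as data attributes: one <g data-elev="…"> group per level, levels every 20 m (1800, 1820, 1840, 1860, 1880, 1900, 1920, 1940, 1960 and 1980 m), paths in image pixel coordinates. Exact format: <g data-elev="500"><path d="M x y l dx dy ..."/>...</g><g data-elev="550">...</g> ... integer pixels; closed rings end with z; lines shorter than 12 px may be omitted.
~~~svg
<g data-elev="1800"><path d="M315 17l-174 244-76 104-14 16-7 6-12 4-15 1"/></g><g data-elev="1820"><path d="M339 17l-236 333-50 69-36 45"/></g><g data-elev="1840"><path d="M472 17l-205 288-49 66-29 34-13 12-96 56-27 11-24 4-12 8"/></g><g data-elev="1860"><path d="M490 17l-174 246-79 109-73 96-99 123"/></g><g data-elev="1880"><path d="M524 17l-69 88-183 246-190 240"/></g><g data-elev="1900"><path d="M591 75l-199 281-48 62-38 44-15 14-10 8-36 8-29 9-30 11-27 13-22 21-39 45"/></g><g data-elev="1920"><path d="M591 98l-186 262-49 65-45 54-44 47-31 29-11 6-37 15-28 15"/></g><g data-elev="1940"><path d="M591 130l-129 181-73 94-78 92-90 94"/></g><g data-elev="1960"><path d="M591 586l-33-22-31-17-30-15-30-12-30-9-32-8-31-4-32-2-10 3-17 13-78 78"/></g><g data-elev="1980"><path d="M437 591l-30-14-32-10-33-7-33-2-13 1-9 3-15 11-20 18"/></g>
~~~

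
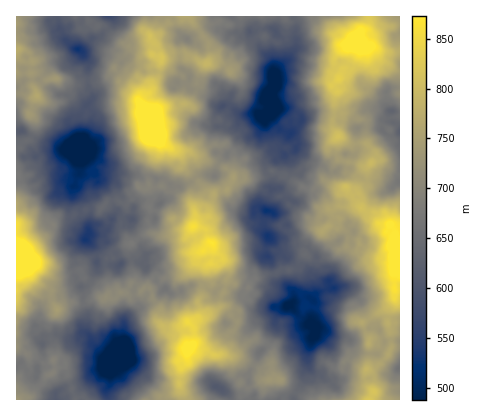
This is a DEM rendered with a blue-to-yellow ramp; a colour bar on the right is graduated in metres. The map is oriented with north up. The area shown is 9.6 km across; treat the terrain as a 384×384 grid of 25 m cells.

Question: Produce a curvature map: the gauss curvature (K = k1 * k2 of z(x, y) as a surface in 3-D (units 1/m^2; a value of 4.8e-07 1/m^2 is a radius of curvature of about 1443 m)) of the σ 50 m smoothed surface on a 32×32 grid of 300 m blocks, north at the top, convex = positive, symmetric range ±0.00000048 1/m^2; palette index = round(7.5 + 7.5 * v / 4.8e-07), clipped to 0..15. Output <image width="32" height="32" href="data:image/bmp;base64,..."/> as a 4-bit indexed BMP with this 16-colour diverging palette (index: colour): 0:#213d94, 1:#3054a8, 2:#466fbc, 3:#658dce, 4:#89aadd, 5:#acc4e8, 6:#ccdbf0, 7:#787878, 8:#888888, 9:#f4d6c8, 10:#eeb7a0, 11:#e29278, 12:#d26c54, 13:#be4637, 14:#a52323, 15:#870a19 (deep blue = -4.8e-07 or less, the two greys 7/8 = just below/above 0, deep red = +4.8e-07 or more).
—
<image width="32" height="32" href="data:image/bmp;base64,Qk12AgAAAAAAAHYAAAAoAAAAIAAAACAAAAABAAQAAAAAAAACAAATCwAAEwsAABAAAAAAAAAAlD0hAKhUMAC8b0YAzo1lAN2qiQDoxKwA8NvMAHh4eACIiIgAyNb0AKC37gB4kuIAVGzSADdGvgAjI6UAGQqHAGladm+UWDg3fTiHRHfYiKh4RkVliHhGL/mEufN3mVFnWZepbIdEuGrDZXV3R1eefZZaqG9finmQiZW7eA9HcmpYpZVnz4ZL91h0aZfliW53eGR5V2Z4ZUW3aKk3qtBUZ1s6aYWJb2jnn3VlxKmP84Wkf2RrdhWXZHaCT/RlKIVVqlVzbWdimZqkp5d2p0lHjjV2iliIhrigZYZm6XPq9HaJhVl1tsNneHVHUHZ4qHaE/qUqdfCHaJeesfuidYSGiKiLZ1c6iqeohmk0eGmGaWpnKJ+oiidIRsfTz1Zfdmtiqph6tVtqUvZWdzV2mmjHm7caFWh5ZMlIqUuvFXh2coWH2pZaWGmn5ih9iD6JR3V1Vme5hmbGhzaGSDp6N792q1qJZollV3c19J8VWWl2NHdXZZZ2hXl5eBZmanZjho2VtluKlnZleGiYW1eKSzuW9URZzo54/wmIPziXhbjlGWbwdlpUhox7h7Rpc3VcmfCmf3eHWIjJd4I3GPeb80VodFB4Z1SIeYD5+jcoonNWh39fmlebeKSYUUan2JeImISYdA8lNlZo6nH4fCeFubbkxXcqV1mYkDmZhdivV5dWOIdpmFyGaHzhWpZ5JVVnOXhnh2lvGJd1Z5hnhFd4usx6lneHanNQ64uziGuZWIZ3mEtmuIaUmcZFh2knWZZTpaN5"/>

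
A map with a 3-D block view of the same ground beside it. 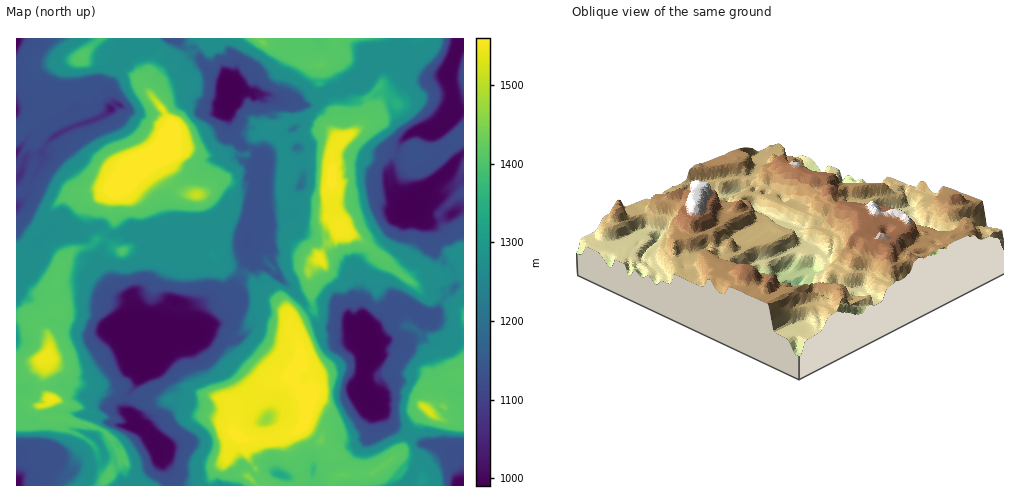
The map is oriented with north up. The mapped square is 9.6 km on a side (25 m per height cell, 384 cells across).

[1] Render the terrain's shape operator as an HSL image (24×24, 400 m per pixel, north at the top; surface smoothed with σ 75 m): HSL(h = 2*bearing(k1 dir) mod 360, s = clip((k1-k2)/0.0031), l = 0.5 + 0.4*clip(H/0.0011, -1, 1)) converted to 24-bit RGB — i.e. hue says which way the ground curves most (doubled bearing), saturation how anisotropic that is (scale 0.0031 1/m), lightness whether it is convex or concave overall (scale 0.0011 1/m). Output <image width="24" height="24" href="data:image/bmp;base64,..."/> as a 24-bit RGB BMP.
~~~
<image width="24" height="24" href="data:image/bmp;base64,Qk32BgAAAAAAADYAAAAoAAAAGAAAABgAAAABABgAAAAAAMAGAAATCwAAEwsAAAAAAAAAAAAAHL8sb4J2Mmc9pmAy74214jl+PeR5HCStfB6X0zqS8WORJuSuieTOXKU8iSkfc51hkXB3mn2YpZDO0LXeQ7iASaGc2+CmQw5ceZWfgH54XClDbbBDIIc38/rRfp7EHA4pkR4vMWjbpWDQ+LXEfNIgWFofRpsuhn5fco91dsiJK3XS0ZPh8tnhKKLd1SqmiVyhZWkUT0oULbMqIeETLP/l0/jqpyR+RQ8xTsMZOT8OZWMj4O+pbm/Du6bqz57jKr4wSpOEudmJEUBUIWYp7XxfZQAAMB0HZVkVo5XgUnbokNXfFf/idf9UPhcDKwgPQNZapybKi4Lme9/tn7FksaVZFkYvpnhX8ci7JHZ6nOeiJByCURl/nxZP4meGy/T5nrDkSFiY8s79RcT+GCHYrnUdqA6sfbjnWlTlo83lJjmqcKXsvZXEkX2JcGayVluH6OKjiOaJMGxJUh9RJyJHV52j5fvQxTdqgG2Je1ZibYcEiXIpQ47Zs+DSQpjeClbMgkLZylE+Y77cMrk1xjqt3ZTBi32MzVBoTZ0+7M2tPSxlGzhXqi/HILGQ471yk3+FhnqCaS/Q7d7mVrXRZ+CksCh/bstGDBAoo24hUNs/bDTRsiqxJatxuKpO3Z67OWK+iuSZpOnW2a3qFRZ/JX+7I7HLmuJyiknUz4/Xz7Uq6fF/2p9COZJ5NN3VzDUwNCdUO5eEvZteM14mwCJUOqMoIZckrzpKxqlx0PSvUSIwYEAbfERyITBM1MRgJ549u2pnGT8ltNSSccI725Bij2syHjANx00uYDEoK24fb7o8gI1hEzod0cg6t8tKJTds6eeyu+d2iRltOCKMc1BVnh1me9KcPcWYfyJyriSO3KCqkXt9y86fzFyxhy3YLaizpEvAS8xKdnVKbS4wb9S8YZWJ2oglHUR+2/nSnwBMcsY8ixSGMBqrTeVQeX5VbCIYEIppO+C3KJFpz5ijx9CTwDGPIltgyi09HV5s13p6ikElK7YsX3ooSHA3R96xN+eylAAR/n0t0jVQG4vEJEeW6qSVVBVBx/7oaWC3HHovW4FuIsQ45MipMj9s1WLAyC2MQFXXPJrWp7nXqqDWmZ3WhtziGaqJowswhhiI79avseiGJ2+Ngzdk1zcjzP/1ti2qeX3Dn2G3nH2jLnJy8s+/xVvpPVeNzcn8L2DPfoKMf3+Efn6Eh5CBntNIVkhvKSZrTtubitrg+2mBkhoZIcqpt/bfgDPaWsLaQAxf3r/m4j+Nl4VuXHY9W1EhwS0fVXILblgxeH5ufX96f4B7g4N62qBDTGB0KCpltth+hCkctjBA2fLqgu/fQZycNSaI1iWH0zDORZEqIYqI5oyWWycj2Ztbpnsg3JI2IcgnIM9WkYwinZwnK4El2ryYJUZmMyhiydSXIiZq4uKpmeGDqMFUXiUtPh8icGdHheUjGlwKSLGJJVio8tL5ST2i647s7r7EUM6BMXJaYVzB2tb13KLsHsolKDiBMyt2wd6VFR5z69Kdstw1jsddjCHBVDlta31gPnV143/dspRSJWpxn9dluEffPHXV9cLd5XKxUaQ2H4g1UXg0eKLG6c/0Lyh9KDJy6NetCBIr8+zExduSfzBThxdTvSmX4K1cEm8sMac00LhTUn9oHpZJQivBdsnXW6DT9NX29rr6is3lILeMHsJl2JZFnR+jGxw8xuWTJRR26u2j3KlEykYsKSCXRbjKjoeT4aXTAE5BULi2TK1sQaFvJItOPatQrlKcfUkqy09a662RlNzEJF+lbRVQ7C9zN7bTedNaMhZoaudt+9DswVXkWYMuAFEZKvIMWhS/9LjszIOIlX+QTV2wVqErGoEeHGpVnzwwYLwm5vnShTalpRyxbxOpfeG0jHvTsoLoE1Hm4emUf4ot0EOH7tPkwlPXG34tGGIyGH5JtdJ8gn99hHx+iHuOwVt9Kwgod5s1vf+6dWEXsx0XHI9MHU9Pt+kwdz0WUEkUXkcJM7Ilx0S5u3zKxIyBj3zK5MDrOnHWFhI+rcKTe01PeV8oU2QiT0IhGSqFvuzItc9ufimp4N68XiSsKiJQqzQUzDgkMoK3lrsxlsAvK2EjKVUs6MiKfERuls8oviNaQBGCyKeSnUvbvpfx7trxQZblSbXGR9tT2Y9kj0CJ2L0xsAsDFCt8nYgfqawpPa3XmdjXr5zE4KHRMHODeItQg29y236KN40lBz9h2pFxLoJwVnjU7H1/6A9fT3hdcYRqftGmWxy03guE36yWaxJoTZDHrezlhKGvfoV/gnN2yqyBSxYqTm4pWX1YlHVz8NrSASAy"/>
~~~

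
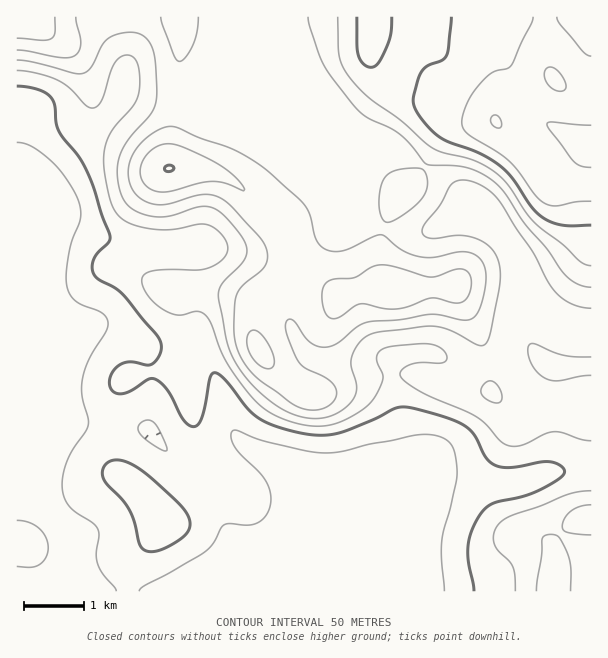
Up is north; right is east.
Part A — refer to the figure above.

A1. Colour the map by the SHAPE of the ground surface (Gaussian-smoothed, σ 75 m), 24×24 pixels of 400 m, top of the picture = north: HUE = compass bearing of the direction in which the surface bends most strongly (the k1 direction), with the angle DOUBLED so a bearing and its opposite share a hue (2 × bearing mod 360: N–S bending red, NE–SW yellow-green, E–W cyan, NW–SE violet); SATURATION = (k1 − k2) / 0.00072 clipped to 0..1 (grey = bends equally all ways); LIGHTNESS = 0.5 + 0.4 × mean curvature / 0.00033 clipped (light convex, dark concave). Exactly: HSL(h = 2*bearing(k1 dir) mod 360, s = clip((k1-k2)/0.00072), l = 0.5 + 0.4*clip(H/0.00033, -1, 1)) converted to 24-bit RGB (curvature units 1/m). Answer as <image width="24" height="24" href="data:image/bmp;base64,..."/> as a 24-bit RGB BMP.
<image width="24" height="24" href="data:image/bmp;base64,Qk32BgAAAAAAADYAAAAoAAAAGAAAABgAAAABABgAAAAAAMAGAAATCwAAEwsAAAAAAAAAAAAAi4xueYVwbGd5hlxnqntEjo40T3Y7YH1bdH91fX9+f4B+f4CAgH+Af3+Af3+Af3+AenmAV016f1d/sLJlRF1slbt0z8KWWleAhZWLeoqTXF2IamKcwXi504iSd5xZPYtRUodzdX1xeoN2fX9+gH5+gIB+fn9+f4B/d3eBSkaCbGGgvIqKg1p9Qr9Cwbx7flp+kJCgkmiQdllsV2VTblNe0qibyMfceaPSUDyBhYdQWZJicn5/gH58f4J9fYB/foGAdnqBS2CFT3qcnpLExL7prbbhvmiyqmB/imlpkFB9mlp7emBxV4+AoeWtrdXMrx6sni12lNGcUJ+1ZGmEf4OBf4OBfYB/foF9eXt+XG58S4N5PsVOO8BmkWG5tYfe29f0dWt6a1yNnHKtmoy4k9nLk9yofzhjdBtnsODMqM3VhEOgdmeDg4R7gX56gX59gIF+en5/Z3KAWnR6q5wtSlkLFy0GPl8PfIoJcXmAW3OHaYifnsCzl8mdlk1WXhdCaLVGcNRmdzlDdzg8d10+fnQxan85aH5VfIJndn5uY2NybERwxkdQyJNiPoY+PGMsmJozeH9+Y39+V35hq7Q+mo4vWSg5izJmreuBO3pKZBgxaR0KUikBg4cAPI0HJGQbS346b25FUTspNi4gmp5F0d23go3FVWzClKG4fX9/bW18eVF6wXFGrp1DLz5PVZCj4PG5LhRPdQZQ0jVw2MDv1u/1sN7zQrPcOmaUdzZjo0WdW5jGfN+5oOOvXWSrYmGihoqWfn6AaWuCSkWUxp3E173QOzbBX8LE4+WpJQAzlBJLqvqzyv/5193027LwiGjgXRTfeIbkrdLzeYnltdvRjLaUZFCFcWyDfol/f399b3h/RHGGeaqexKKgeEiwcbWM0UhOJAAz1vbVzP/ZKJ6nc0UVuK0STV0yMTxtSbBPeFZAXTgrueBLiphebExvfGtZgIJUf399d3h9VnhtRoBOpGtFcy4voKo5gyN3EAB10//M0uScTw5S0UBV4sRoOiIYKSoJLDsGJSMOcZUjefZaR1Z4d0R1k29nioNvf3yEiGmChl9WVV0/YjYxqGpQmcWDLyhzEIGm4v6yw0oxPSFguIur6LzJwSD6zZnfdp3QMlSzofClT+RwKTFnZE2KnG5xm3hUeXeDdFSQv1menF6NS32mtd/cs8LYLzjnSJ7w4c/CyXCkSkWZdri2xKvPek3g2dry0875fHf/6+/cfavBGSx1XDB8rDRLx5BXd3h+S1KAd2OxwLnZgMXeesezp22OTGOUM11qr1s71zcyfLVrTNCobGKph326mNK0bX/GWEvX79zi6KnkNgx9ThVWsGdi0dW+eXp+VWiBUZeSsX1IiFUSRj0ESlMGP0cYIRgSXksRpeUtjdV6S3tVO1RGkZhLzcYbLEAUJkkgtMxA3yJNNwAwXw4giuEwg8lYe3x/ZXd+TEBilxpL5jc0yYhGc70yIkErKB41f9Z/s/TIhbaodmeMTE5vflNR43VKnp0tE1sdTn8kPA4aMwAo5K51q+2lXJ9zfnp+eFx2SytXW0KK4Y++7MbK0amiNkOJDM7kzP/nj8vAf2iZllyZZlSIWVOPz5q87t3kToO2PiAoKwgbQRtN3PrRtOfVdHXUdmJlbUBeS0d4L4exipLa6t3u3db1zNP/x+f/h8DOj1p2eE5celdbc2NrTY6Fasik50hfmgAYKgkROiBIOO6tzP/Qg83IUGegaU9ud1aLa66YHrurJdHKyt/A3+PAmVW0mkRaiUJJh01aiVlug2twf3RveZRIKRgKNwMB42B6k2zmgMHsvv/qoOrCl0t6ZkNFT2akW26vtaSGN7BnGHVbsLUz+agAYU4ncmJEhGRbgGx0g3KOjnyamFOKnCE6eyJ1huffmtrti3zq2+Xwn96yaC89ciUeg29GY107PjQkzdctUsxJHUVRbDkz78tucZdlY3h4e3txfXt2eHltdElVaxxAu3BdheHkh87FY4eNR42Ywc6gxmB7hhV1p8iLfrDdNioWUGQlef9UM8dNFB43PThv8+2nb5xeYmt6dnp8fnR6fVZvfTJ8mU+wvOi5VrecaoyFc5WRUGlzqLlQkzptg17F2vHgPFacUHzJxvnz1Pfvm0WkFBcpJFlP8vGXg7VoUWuAcnR/f2GBgliERFCbe4m65ufAYYSQZIl+ZHp5Z1t3pa1tU3d8W8N6yK9rbD9jy971oefJZE+OxinXbVTeHXXc0uWzoMGJRlCFbGuDaVSMhHyeSl6VXX2X5eGia3uYbHSDZ2h9XmB9rJ2Ab49+a5dTloFQfGdz"/>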